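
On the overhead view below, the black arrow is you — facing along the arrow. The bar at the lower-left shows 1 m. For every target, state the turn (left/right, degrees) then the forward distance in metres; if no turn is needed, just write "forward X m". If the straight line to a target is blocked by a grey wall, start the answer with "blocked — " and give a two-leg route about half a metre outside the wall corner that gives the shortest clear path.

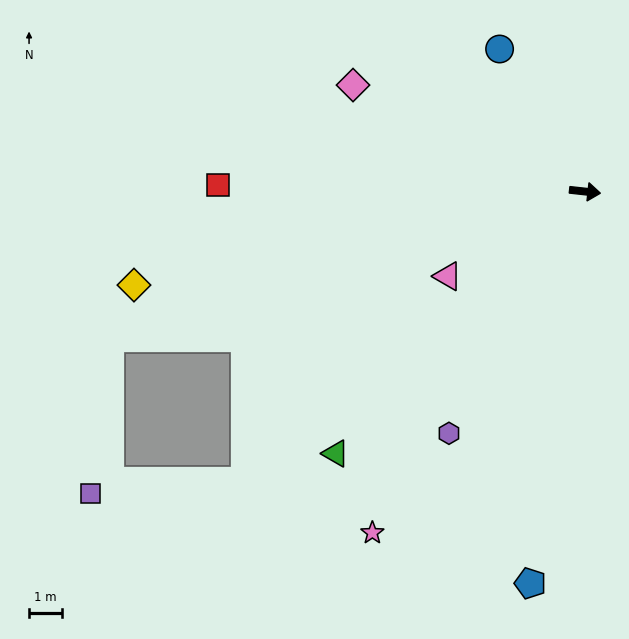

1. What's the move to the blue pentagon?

turn right 92°, forward 12.0 m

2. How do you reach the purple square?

blocked — turn right 133°, forward 13.5 m, then turn right 36°, forward 4.7 m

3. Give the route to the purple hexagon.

turn right 113°, forward 8.4 m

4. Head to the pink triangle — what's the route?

turn right 142°, forward 4.9 m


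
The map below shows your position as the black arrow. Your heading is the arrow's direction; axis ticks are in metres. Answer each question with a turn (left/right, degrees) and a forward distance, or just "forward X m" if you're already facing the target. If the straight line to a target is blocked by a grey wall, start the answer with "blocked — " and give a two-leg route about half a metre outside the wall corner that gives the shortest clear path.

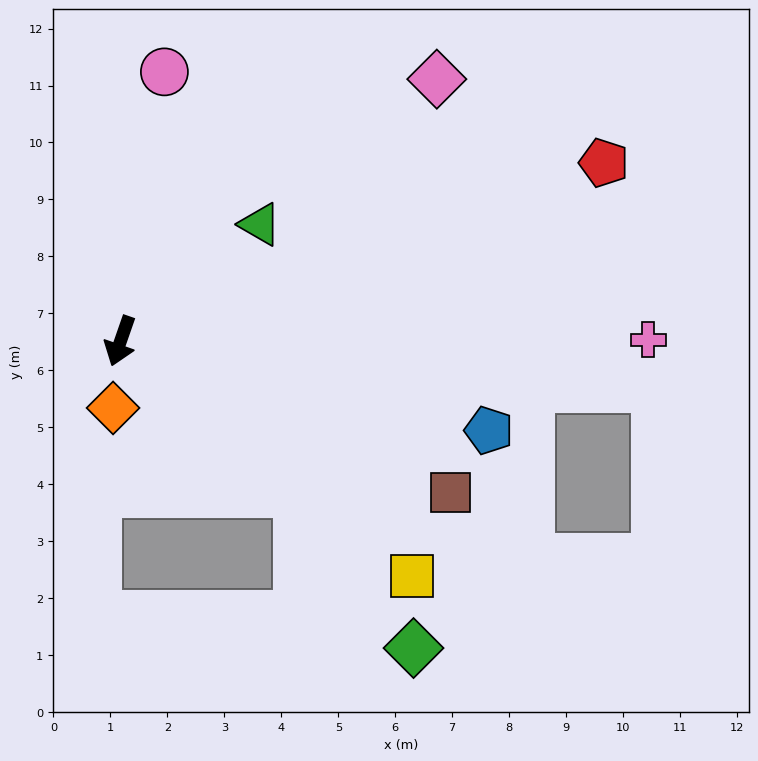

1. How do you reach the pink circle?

turn right 170°, forward 4.8 m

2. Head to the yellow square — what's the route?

turn left 70°, forward 6.6 m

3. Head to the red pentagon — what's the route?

turn left 129°, forward 9.0 m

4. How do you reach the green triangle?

turn left 149°, forward 3.2 m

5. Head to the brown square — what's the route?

turn left 85°, forward 6.4 m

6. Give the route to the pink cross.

turn left 109°, forward 9.3 m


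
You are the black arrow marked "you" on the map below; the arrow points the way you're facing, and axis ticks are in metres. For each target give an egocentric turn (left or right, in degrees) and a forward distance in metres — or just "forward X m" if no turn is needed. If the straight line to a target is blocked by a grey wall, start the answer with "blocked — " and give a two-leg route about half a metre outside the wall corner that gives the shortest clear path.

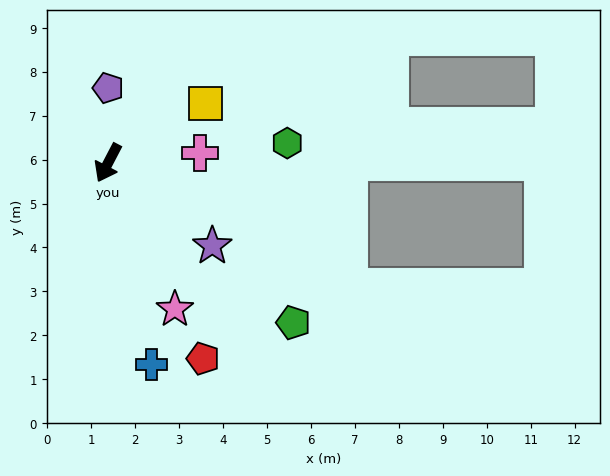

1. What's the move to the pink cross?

turn left 124°, forward 2.1 m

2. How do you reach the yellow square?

turn left 149°, forward 2.6 m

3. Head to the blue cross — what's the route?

turn left 40°, forward 4.7 m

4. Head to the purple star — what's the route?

turn left 79°, forward 3.0 m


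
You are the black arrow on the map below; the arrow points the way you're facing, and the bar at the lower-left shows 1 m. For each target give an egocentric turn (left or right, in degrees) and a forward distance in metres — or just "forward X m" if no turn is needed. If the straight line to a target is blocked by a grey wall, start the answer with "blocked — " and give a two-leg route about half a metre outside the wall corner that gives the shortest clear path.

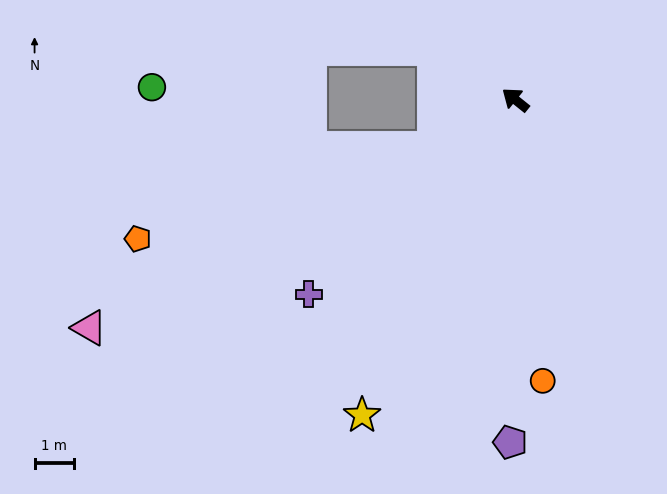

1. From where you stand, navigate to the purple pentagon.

turn left 128°, forward 8.7 m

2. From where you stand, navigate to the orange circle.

turn left 134°, forward 7.1 m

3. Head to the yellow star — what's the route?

turn left 103°, forward 8.9 m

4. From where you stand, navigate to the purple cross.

turn left 82°, forward 7.2 m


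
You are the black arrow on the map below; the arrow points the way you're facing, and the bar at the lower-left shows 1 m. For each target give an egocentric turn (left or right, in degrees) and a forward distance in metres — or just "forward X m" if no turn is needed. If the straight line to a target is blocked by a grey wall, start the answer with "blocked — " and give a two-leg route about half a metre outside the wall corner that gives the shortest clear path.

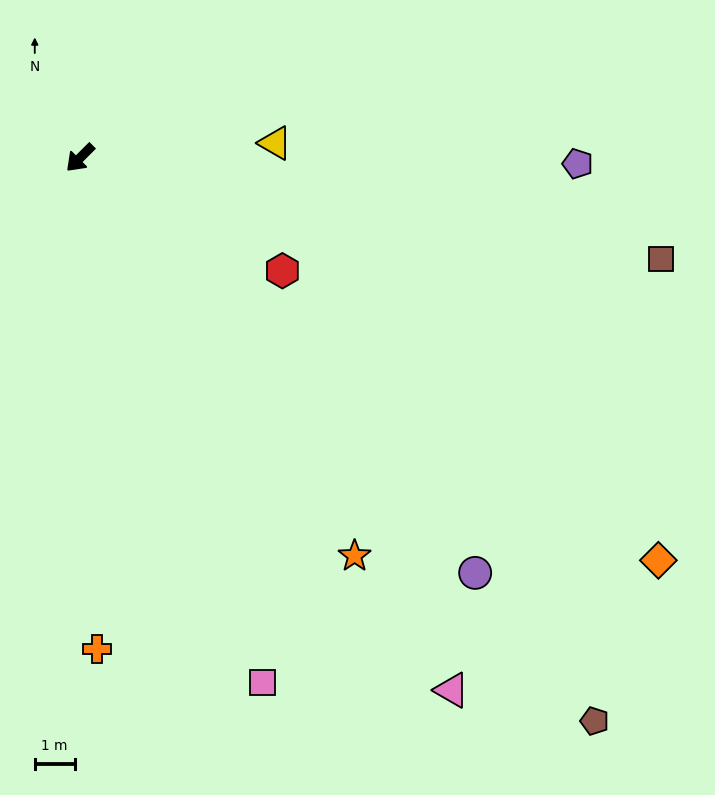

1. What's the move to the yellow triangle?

turn left 139°, forward 4.9 m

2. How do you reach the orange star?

turn left 80°, forward 12.2 m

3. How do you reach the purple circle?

turn left 89°, forward 14.4 m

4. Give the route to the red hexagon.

turn left 106°, forward 5.8 m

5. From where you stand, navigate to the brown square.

turn left 125°, forward 14.8 m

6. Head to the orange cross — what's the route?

turn left 47°, forward 12.4 m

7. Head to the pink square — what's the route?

turn left 64°, forward 14.0 m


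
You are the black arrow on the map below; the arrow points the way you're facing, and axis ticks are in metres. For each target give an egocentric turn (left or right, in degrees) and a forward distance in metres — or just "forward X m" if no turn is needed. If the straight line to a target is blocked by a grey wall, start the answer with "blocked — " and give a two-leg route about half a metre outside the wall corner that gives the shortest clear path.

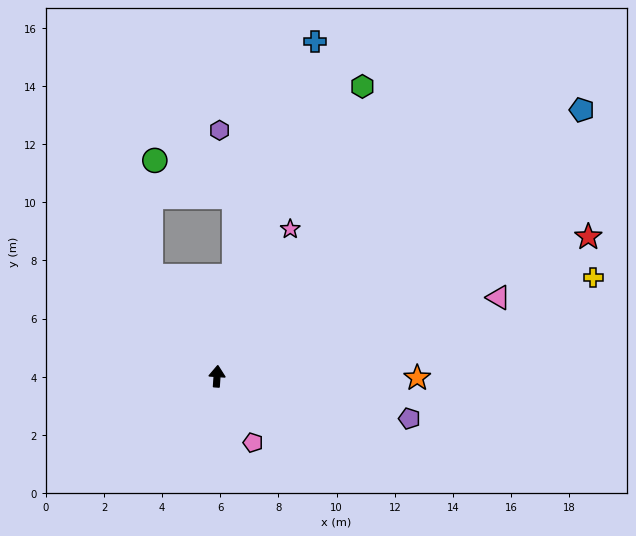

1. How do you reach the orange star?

turn right 86°, forward 6.9 m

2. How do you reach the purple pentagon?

turn right 98°, forward 6.8 m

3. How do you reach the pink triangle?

turn right 70°, forward 10.0 m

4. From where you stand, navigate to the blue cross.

turn right 12°, forward 12.0 m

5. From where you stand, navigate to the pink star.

turn right 22°, forward 5.7 m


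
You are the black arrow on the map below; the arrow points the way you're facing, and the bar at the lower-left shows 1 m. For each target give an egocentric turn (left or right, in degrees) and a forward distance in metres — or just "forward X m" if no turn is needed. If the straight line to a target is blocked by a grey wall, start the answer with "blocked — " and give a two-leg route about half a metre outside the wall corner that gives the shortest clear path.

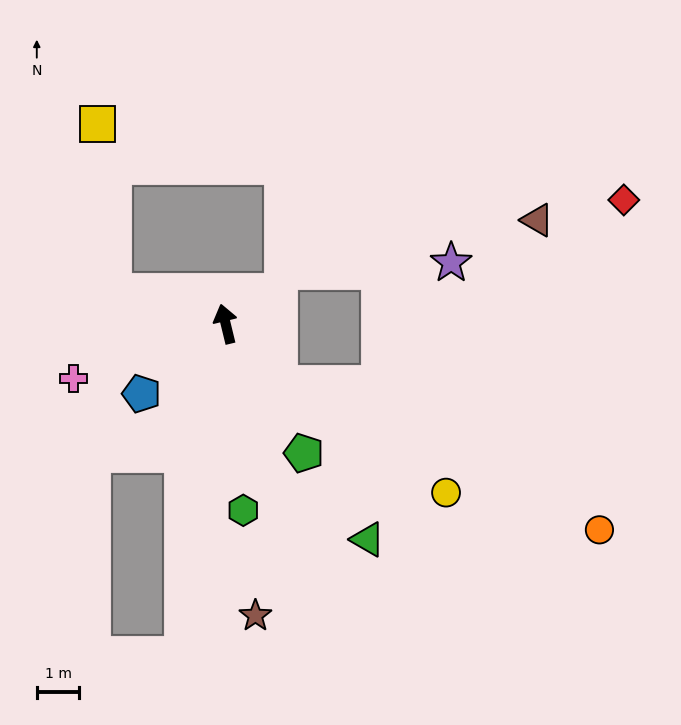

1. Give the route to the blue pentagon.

turn left 116°, forward 2.6 m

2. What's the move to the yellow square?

blocked — turn left 60°, forward 2.7 m, then turn right 68°, forward 3.9 m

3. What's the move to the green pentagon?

turn right 163°, forward 3.5 m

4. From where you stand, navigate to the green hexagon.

turn left 172°, forward 4.4 m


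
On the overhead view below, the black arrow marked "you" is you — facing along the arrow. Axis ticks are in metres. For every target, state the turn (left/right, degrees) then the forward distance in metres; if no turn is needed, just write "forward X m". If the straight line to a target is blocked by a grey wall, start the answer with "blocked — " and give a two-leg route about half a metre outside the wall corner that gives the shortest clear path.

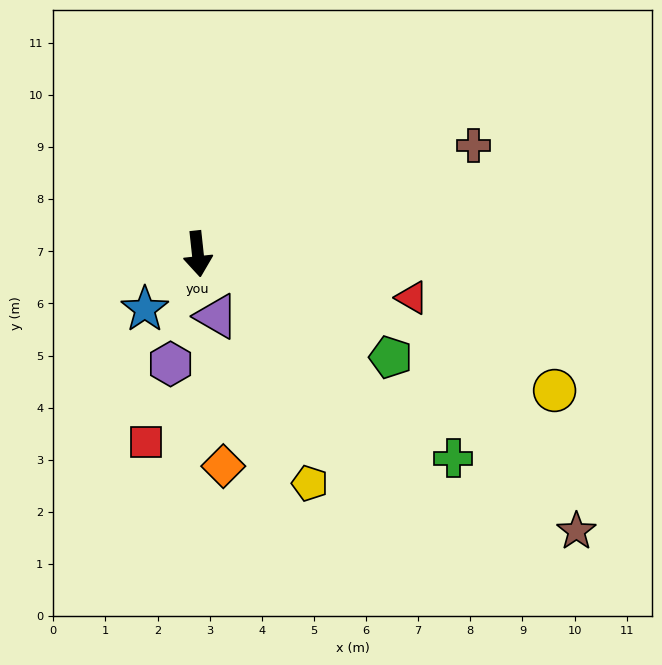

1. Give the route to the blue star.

turn right 50°, forward 1.5 m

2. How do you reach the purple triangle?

turn left 10°, forward 1.3 m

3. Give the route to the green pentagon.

turn left 56°, forward 4.2 m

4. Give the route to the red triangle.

turn left 72°, forward 4.2 m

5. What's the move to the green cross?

turn left 45°, forward 6.3 m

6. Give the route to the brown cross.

turn left 105°, forward 5.7 m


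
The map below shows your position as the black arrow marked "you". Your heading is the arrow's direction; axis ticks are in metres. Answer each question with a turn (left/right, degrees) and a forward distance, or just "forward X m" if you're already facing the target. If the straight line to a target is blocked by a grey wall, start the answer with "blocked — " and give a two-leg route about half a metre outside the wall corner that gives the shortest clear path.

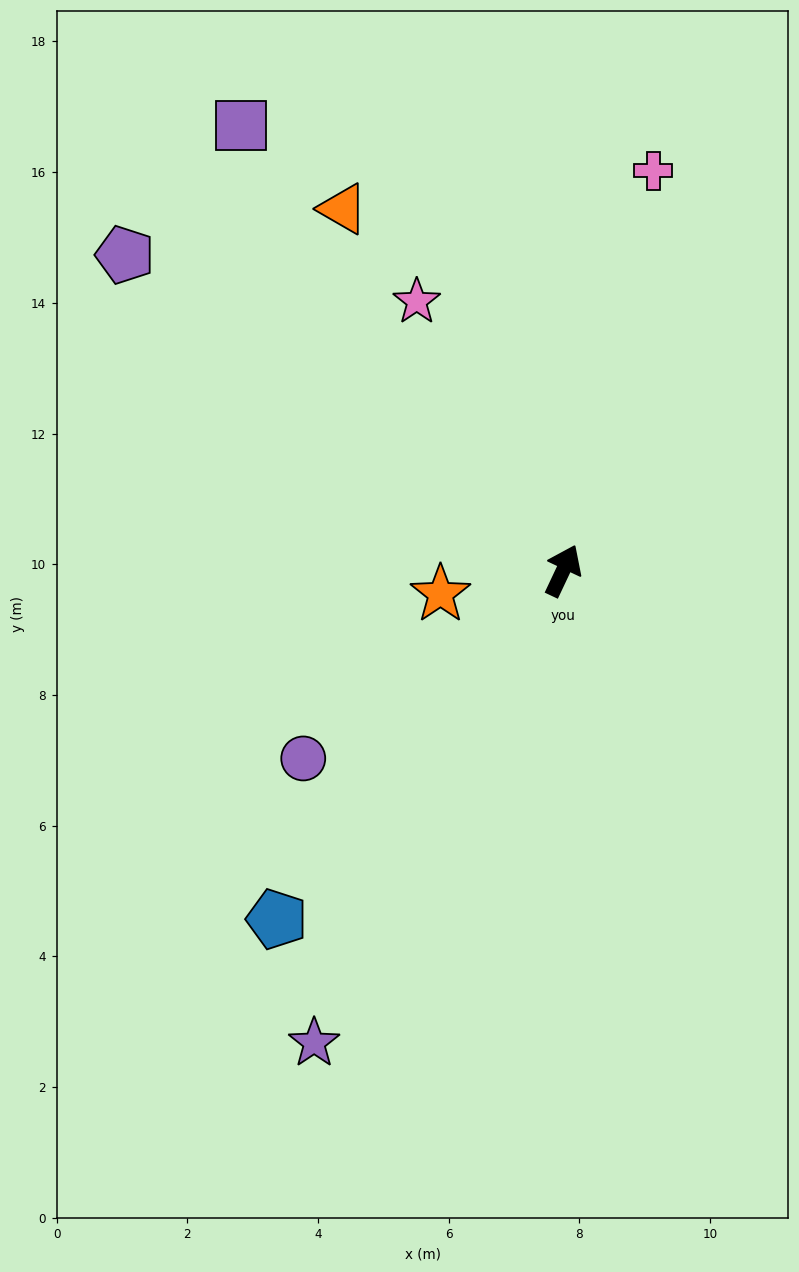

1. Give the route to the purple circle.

turn left 151°, forward 4.9 m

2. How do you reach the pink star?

turn left 54°, forward 4.7 m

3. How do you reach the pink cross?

turn left 13°, forward 6.3 m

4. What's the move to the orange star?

turn left 126°, forward 1.9 m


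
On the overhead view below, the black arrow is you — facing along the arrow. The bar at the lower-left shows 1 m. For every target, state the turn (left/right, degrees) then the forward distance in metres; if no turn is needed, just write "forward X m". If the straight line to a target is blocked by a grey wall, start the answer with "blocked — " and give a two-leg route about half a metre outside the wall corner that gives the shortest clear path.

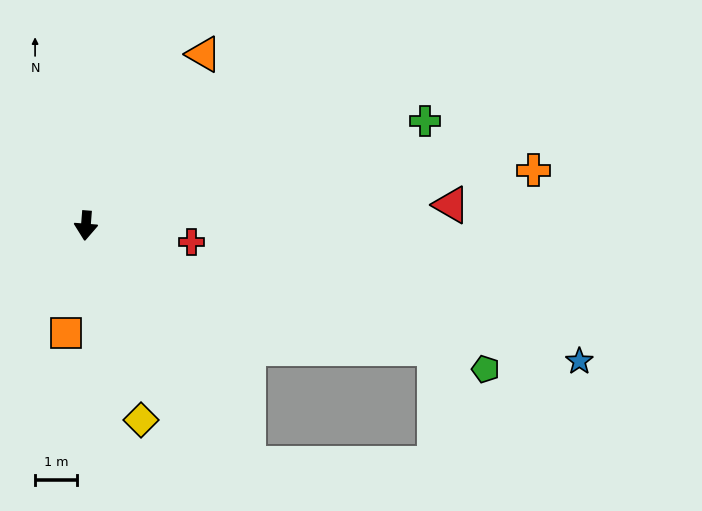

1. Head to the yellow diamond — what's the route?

turn left 20°, forward 4.9 m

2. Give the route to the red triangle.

turn left 98°, forward 8.8 m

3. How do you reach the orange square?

turn right 6°, forward 2.6 m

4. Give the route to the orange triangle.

turn left 150°, forward 5.0 m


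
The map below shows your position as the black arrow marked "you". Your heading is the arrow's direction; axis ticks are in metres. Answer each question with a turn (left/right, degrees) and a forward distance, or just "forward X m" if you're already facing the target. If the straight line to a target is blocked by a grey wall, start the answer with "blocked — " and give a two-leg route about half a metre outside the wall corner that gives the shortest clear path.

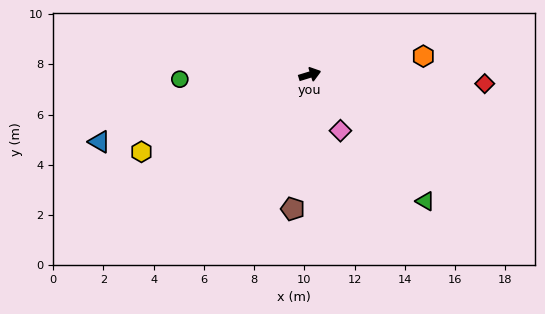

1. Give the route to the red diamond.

turn right 20°, forward 7.0 m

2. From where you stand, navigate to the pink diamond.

turn right 78°, forward 2.5 m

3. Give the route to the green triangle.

turn right 65°, forward 6.8 m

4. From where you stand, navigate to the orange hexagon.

turn right 8°, forward 4.6 m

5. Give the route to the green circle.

turn left 165°, forward 5.2 m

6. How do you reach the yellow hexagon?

turn right 172°, forward 7.4 m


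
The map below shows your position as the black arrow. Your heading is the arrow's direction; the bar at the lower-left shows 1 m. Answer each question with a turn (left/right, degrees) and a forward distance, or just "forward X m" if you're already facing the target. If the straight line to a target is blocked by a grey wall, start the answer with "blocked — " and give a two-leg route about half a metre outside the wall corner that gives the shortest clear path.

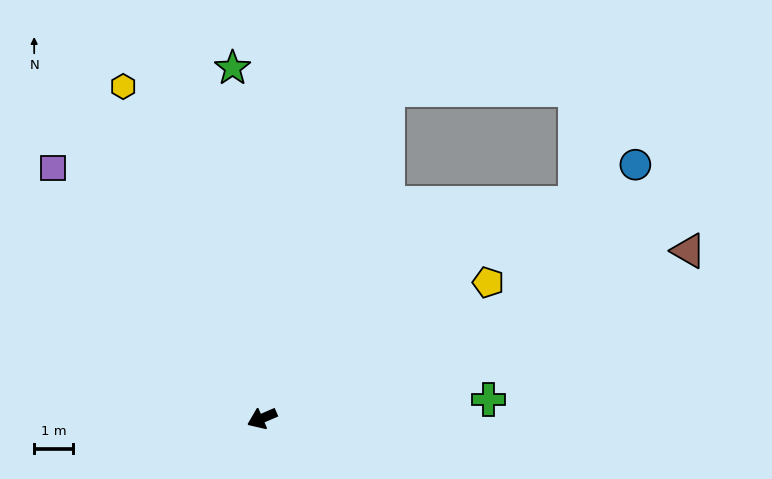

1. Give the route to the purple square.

turn right 73°, forward 8.3 m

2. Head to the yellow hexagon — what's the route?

turn right 91°, forward 9.2 m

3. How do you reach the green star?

turn right 109°, forward 9.0 m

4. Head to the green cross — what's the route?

turn left 161°, forward 5.8 m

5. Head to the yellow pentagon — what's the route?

turn right 172°, forward 6.7 m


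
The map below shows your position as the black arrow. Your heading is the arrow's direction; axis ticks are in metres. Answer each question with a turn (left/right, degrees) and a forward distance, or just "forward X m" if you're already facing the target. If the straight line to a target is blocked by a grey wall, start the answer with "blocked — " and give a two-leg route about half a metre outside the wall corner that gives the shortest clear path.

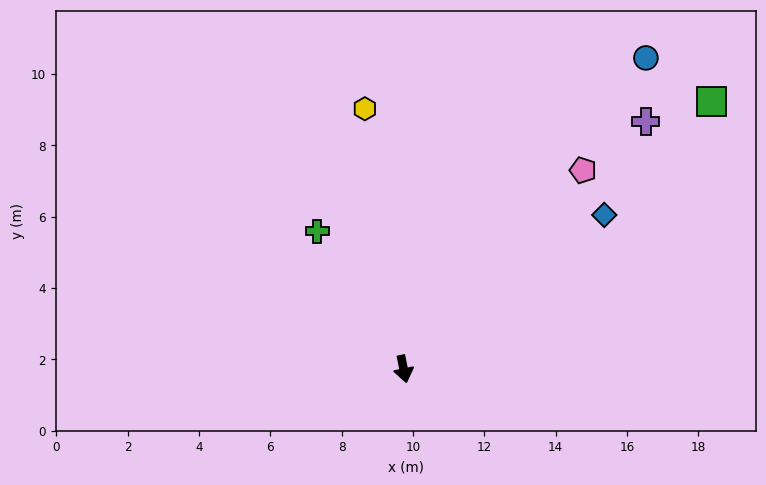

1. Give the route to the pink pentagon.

turn left 126°, forward 7.5 m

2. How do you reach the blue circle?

turn left 131°, forward 11.1 m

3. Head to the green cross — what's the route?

turn right 159°, forward 4.6 m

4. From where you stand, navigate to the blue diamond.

turn left 116°, forward 7.1 m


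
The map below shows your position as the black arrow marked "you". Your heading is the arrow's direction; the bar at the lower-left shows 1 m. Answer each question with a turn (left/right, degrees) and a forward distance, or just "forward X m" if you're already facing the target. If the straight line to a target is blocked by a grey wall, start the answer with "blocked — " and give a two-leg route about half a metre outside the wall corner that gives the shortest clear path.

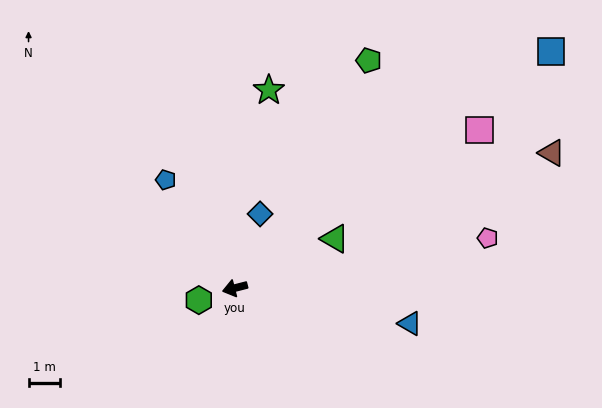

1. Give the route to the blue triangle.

turn left 154°, forward 5.6 m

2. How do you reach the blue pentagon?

turn right 72°, forward 4.0 m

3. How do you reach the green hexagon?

turn left 4°, forward 1.2 m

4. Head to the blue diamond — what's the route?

turn right 123°, forward 2.5 m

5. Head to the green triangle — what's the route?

turn right 168°, forward 3.5 m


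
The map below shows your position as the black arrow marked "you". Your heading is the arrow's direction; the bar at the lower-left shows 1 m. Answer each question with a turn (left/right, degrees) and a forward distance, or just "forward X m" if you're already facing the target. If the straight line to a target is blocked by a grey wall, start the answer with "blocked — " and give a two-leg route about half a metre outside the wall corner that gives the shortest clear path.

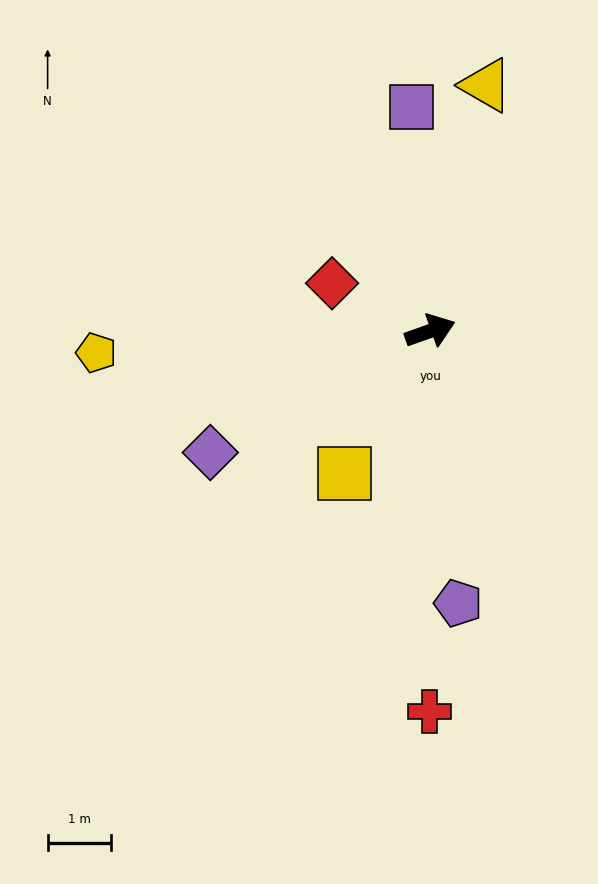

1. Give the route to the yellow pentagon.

turn left 164°, forward 5.3 m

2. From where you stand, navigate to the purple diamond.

turn right 171°, forward 4.0 m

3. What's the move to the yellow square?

turn right 141°, forward 2.6 m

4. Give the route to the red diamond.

turn left 135°, forward 1.7 m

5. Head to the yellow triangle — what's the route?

turn left 58°, forward 4.0 m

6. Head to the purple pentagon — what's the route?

turn right 104°, forward 4.3 m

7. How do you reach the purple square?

turn left 75°, forward 3.5 m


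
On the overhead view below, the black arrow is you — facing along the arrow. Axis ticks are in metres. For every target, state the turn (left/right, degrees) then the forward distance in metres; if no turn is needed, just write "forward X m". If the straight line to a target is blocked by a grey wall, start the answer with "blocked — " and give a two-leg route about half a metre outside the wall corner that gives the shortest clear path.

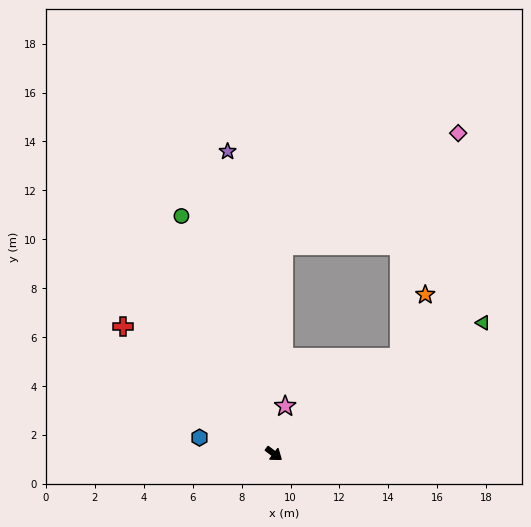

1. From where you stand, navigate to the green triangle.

turn left 69°, forward 10.1 m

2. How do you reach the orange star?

blocked — turn left 75°, forward 6.5 m, then turn left 31°, forward 2.8 m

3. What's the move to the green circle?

turn left 149°, forward 10.4 m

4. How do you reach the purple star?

turn left 136°, forward 12.5 m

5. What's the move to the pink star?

turn left 114°, forward 2.0 m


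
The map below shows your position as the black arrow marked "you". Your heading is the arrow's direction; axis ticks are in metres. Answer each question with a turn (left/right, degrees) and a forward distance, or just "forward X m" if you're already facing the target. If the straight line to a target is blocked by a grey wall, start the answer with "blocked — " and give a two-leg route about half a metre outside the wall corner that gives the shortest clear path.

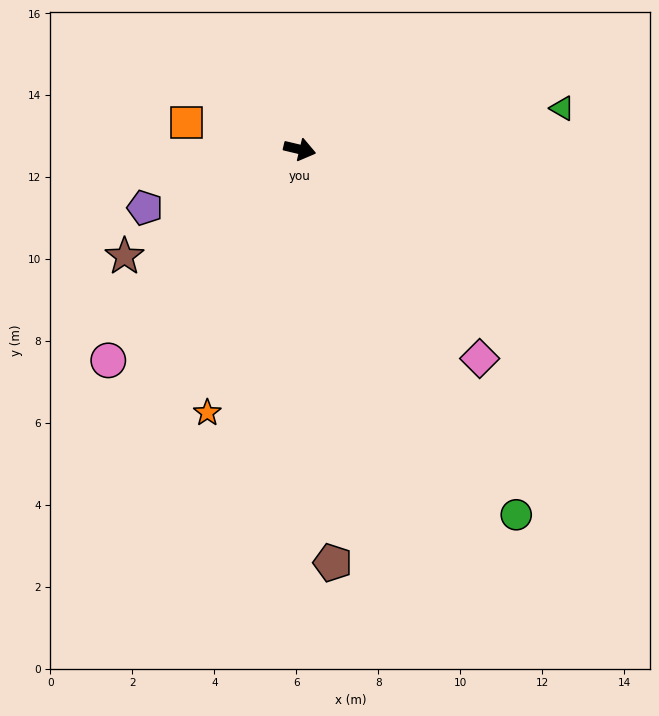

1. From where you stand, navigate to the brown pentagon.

turn right 72°, forward 10.1 m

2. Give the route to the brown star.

turn right 135°, forward 5.0 m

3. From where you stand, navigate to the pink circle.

turn right 119°, forward 7.0 m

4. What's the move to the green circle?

turn right 46°, forward 10.4 m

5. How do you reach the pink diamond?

turn right 36°, forward 6.7 m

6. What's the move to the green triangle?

turn left 22°, forward 6.5 m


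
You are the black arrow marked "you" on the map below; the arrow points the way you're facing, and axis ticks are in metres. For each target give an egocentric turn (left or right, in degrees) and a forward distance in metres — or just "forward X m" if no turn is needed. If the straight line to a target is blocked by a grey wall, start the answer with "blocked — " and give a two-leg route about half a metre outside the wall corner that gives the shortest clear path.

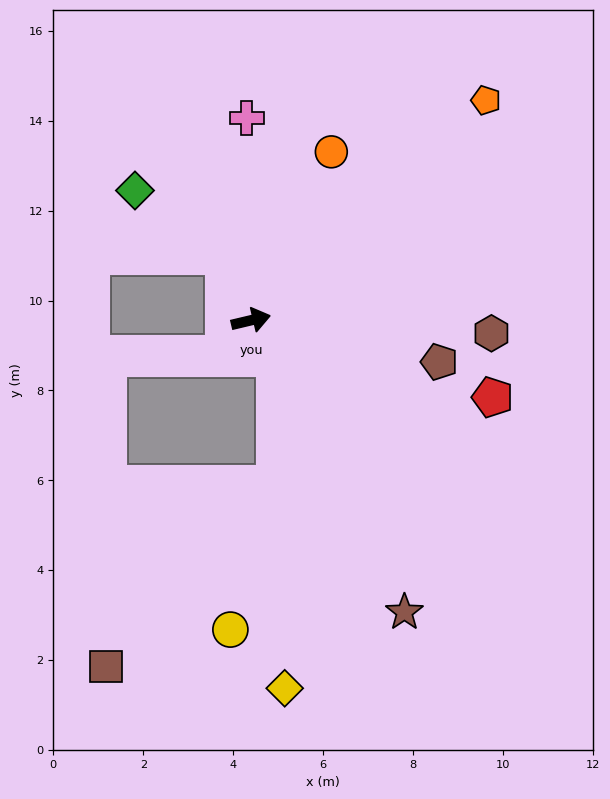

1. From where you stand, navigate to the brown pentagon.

turn right 26°, forward 4.3 m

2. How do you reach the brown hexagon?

turn right 16°, forward 5.4 m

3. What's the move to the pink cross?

turn left 78°, forward 4.5 m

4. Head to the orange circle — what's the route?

turn left 51°, forward 4.2 m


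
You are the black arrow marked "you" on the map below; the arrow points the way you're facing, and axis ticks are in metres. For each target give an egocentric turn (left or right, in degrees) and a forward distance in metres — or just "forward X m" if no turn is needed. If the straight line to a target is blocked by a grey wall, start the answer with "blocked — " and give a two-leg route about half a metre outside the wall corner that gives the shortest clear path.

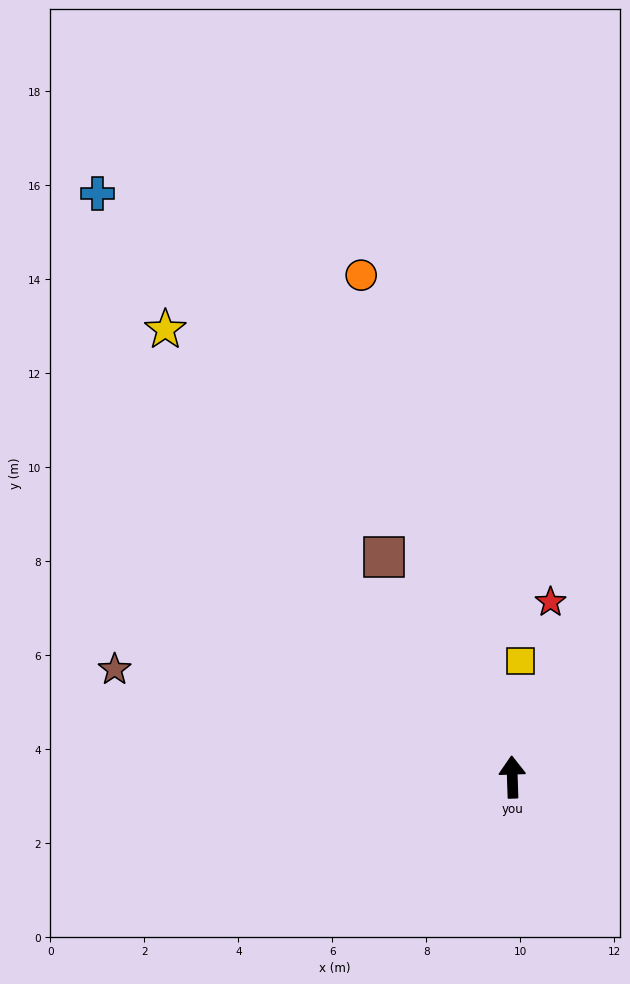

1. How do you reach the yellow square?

turn right 6°, forward 2.5 m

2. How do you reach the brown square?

turn left 28°, forward 5.4 m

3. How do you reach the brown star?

turn left 73°, forward 8.8 m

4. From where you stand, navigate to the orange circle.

turn left 15°, forward 11.1 m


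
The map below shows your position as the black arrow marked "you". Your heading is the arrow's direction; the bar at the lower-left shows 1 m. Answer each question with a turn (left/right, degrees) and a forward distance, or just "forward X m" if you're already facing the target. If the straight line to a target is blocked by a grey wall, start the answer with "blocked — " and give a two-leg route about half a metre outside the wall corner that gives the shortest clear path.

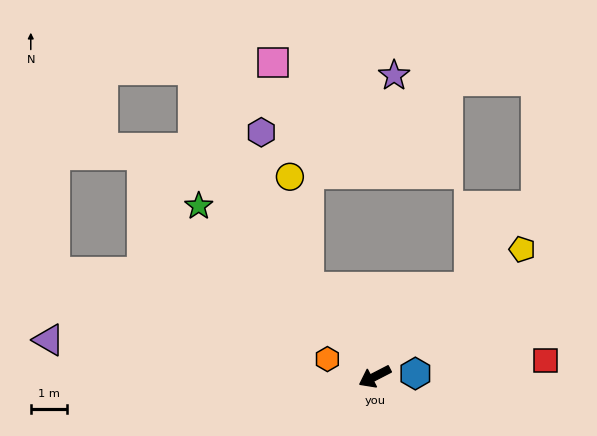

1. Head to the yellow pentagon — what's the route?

turn right 166°, forward 5.4 m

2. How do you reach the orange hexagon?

turn right 48°, forward 1.4 m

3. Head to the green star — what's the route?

turn right 71°, forward 6.8 m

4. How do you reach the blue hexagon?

turn left 157°, forward 1.1 m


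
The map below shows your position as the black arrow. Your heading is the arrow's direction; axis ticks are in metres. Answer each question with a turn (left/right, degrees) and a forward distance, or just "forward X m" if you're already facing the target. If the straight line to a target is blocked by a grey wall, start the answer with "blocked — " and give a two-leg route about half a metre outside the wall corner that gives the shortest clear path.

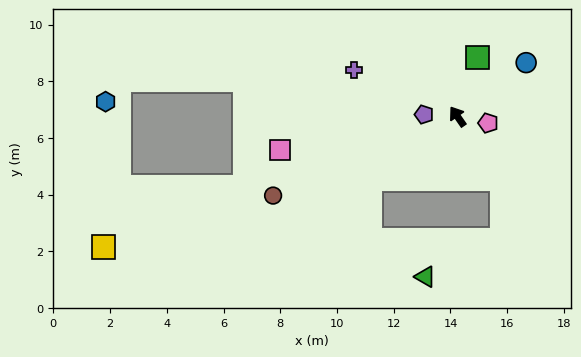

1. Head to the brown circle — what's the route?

turn left 78°, forward 7.1 m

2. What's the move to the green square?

turn right 54°, forward 2.2 m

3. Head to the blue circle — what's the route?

turn right 87°, forward 3.1 m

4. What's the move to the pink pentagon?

turn right 137°, forward 1.1 m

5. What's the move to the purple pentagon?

turn left 52°, forward 1.2 m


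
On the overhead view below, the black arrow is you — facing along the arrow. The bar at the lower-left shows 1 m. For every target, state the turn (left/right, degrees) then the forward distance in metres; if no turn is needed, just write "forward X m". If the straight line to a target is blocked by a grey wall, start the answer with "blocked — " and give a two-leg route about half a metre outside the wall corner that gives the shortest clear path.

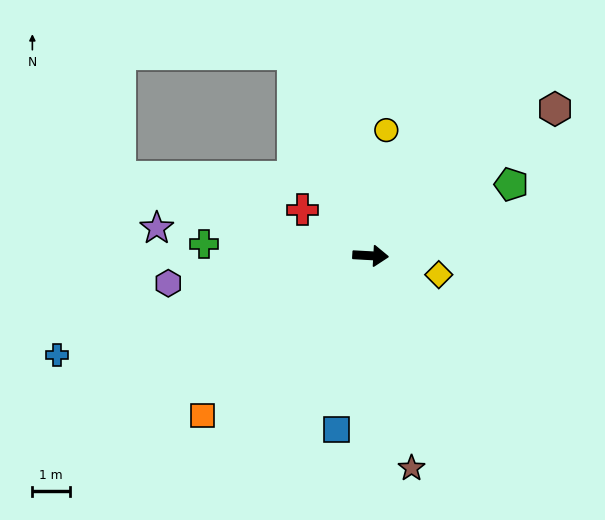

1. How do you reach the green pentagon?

turn left 30°, forward 4.2 m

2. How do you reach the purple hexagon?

turn right 169°, forward 5.4 m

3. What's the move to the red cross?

turn left 149°, forward 2.2 m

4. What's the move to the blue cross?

turn right 159°, forward 8.8 m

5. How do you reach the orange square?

turn right 133°, forward 6.2 m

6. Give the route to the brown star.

turn right 76°, forward 5.8 m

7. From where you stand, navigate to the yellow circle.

turn left 86°, forward 3.4 m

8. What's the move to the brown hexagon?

turn left 42°, forward 6.3 m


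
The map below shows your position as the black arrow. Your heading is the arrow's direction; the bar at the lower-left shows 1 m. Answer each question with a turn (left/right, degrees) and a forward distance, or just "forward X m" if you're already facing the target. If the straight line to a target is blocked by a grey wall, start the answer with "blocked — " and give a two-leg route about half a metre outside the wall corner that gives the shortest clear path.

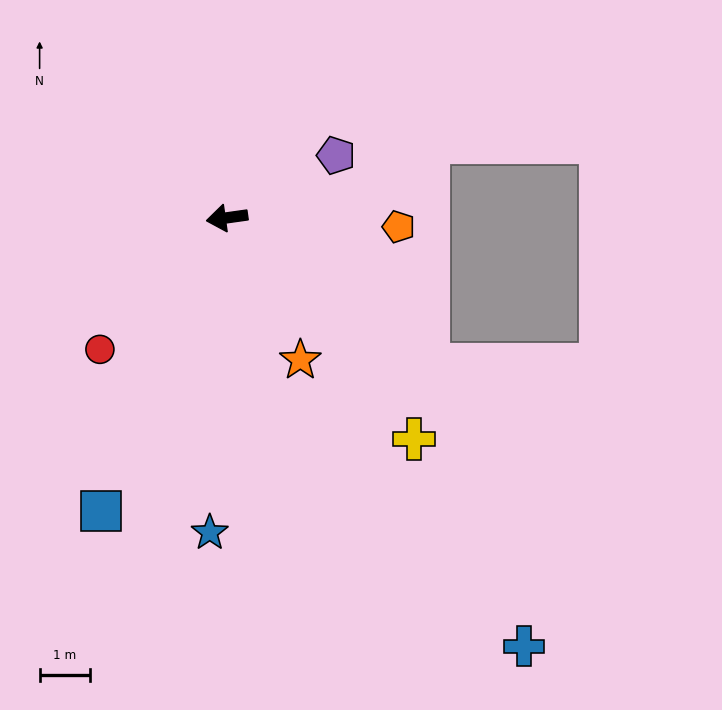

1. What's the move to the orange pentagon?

turn left 169°, forward 3.4 m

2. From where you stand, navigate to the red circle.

turn left 38°, forward 3.7 m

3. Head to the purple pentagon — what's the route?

turn right 158°, forward 2.5 m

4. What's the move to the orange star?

turn left 109°, forward 3.2 m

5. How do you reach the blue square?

turn left 59°, forward 6.4 m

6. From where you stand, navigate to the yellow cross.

turn left 122°, forward 5.8 m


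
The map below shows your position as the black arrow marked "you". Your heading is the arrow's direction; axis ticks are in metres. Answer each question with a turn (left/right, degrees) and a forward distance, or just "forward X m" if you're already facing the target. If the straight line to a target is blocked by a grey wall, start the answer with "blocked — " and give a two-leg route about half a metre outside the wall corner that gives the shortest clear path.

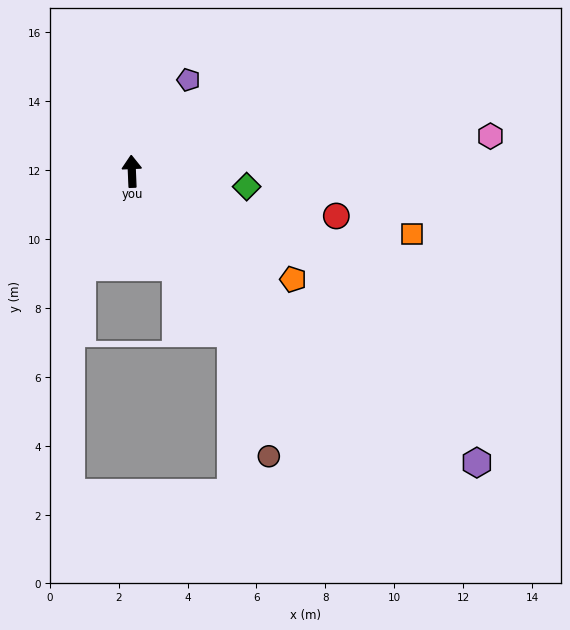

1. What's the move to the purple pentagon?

turn right 34°, forward 3.1 m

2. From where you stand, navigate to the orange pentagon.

turn right 126°, forward 5.6 m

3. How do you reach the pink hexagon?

turn right 87°, forward 10.5 m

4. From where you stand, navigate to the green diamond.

turn right 100°, forward 3.4 m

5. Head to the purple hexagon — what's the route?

turn right 133°, forward 13.1 m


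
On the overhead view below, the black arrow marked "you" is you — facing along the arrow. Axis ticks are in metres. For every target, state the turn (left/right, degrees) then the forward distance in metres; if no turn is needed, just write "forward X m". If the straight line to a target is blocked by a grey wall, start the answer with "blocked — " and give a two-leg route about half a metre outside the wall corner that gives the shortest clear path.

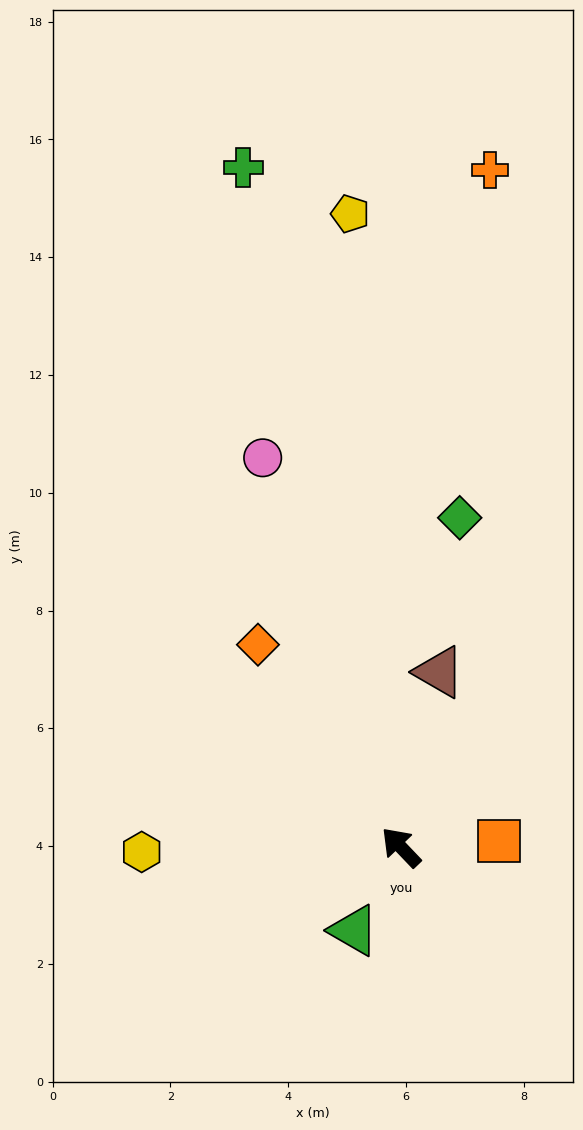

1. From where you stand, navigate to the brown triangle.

turn right 56°, forward 3.0 m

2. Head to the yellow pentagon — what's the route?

turn right 39°, forward 10.8 m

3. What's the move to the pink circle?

turn right 24°, forward 7.0 m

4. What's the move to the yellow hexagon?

turn left 47°, forward 4.4 m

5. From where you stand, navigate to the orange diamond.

turn right 8°, forward 4.2 m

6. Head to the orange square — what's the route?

turn right 130°, forward 1.7 m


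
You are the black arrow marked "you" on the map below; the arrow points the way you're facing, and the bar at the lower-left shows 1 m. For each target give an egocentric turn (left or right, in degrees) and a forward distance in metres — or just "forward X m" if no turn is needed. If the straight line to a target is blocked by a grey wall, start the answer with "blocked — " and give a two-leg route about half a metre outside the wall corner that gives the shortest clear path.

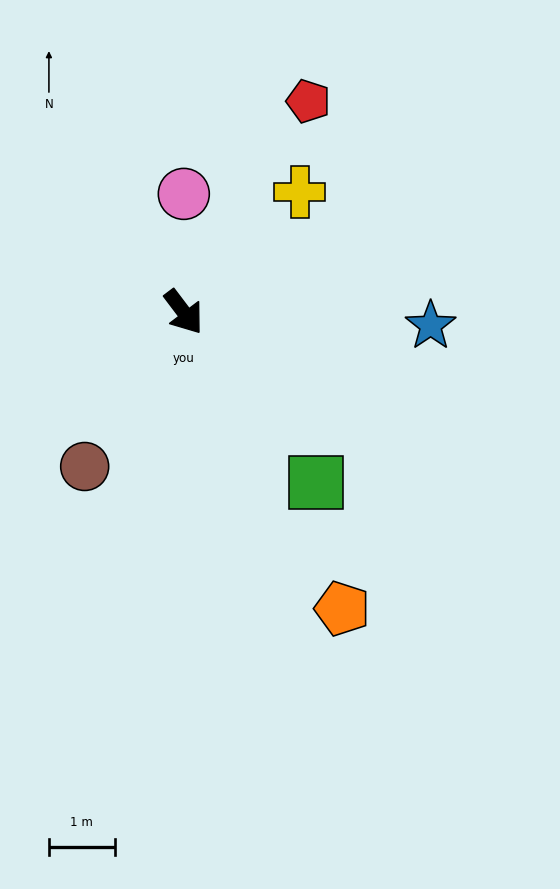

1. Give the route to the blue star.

turn left 50°, forward 3.8 m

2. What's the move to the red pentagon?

turn left 112°, forward 3.7 m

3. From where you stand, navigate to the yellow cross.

turn left 99°, forward 2.5 m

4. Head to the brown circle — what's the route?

turn right 70°, forward 2.8 m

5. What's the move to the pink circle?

turn left 143°, forward 1.8 m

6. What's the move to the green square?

forward 3.3 m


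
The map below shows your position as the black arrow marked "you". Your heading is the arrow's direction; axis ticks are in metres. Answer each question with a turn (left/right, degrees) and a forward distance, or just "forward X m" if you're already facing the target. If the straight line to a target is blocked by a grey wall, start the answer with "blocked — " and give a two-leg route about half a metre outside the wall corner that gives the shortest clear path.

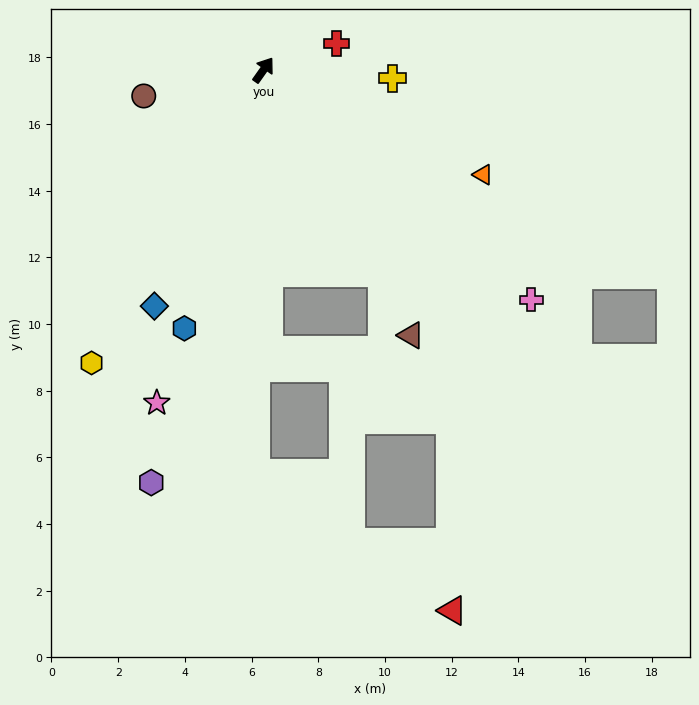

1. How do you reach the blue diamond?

turn right 169°, forward 7.8 m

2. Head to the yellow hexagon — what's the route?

turn right 175°, forward 10.2 m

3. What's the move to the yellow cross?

turn right 58°, forward 3.9 m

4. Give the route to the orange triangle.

turn right 80°, forward 7.3 m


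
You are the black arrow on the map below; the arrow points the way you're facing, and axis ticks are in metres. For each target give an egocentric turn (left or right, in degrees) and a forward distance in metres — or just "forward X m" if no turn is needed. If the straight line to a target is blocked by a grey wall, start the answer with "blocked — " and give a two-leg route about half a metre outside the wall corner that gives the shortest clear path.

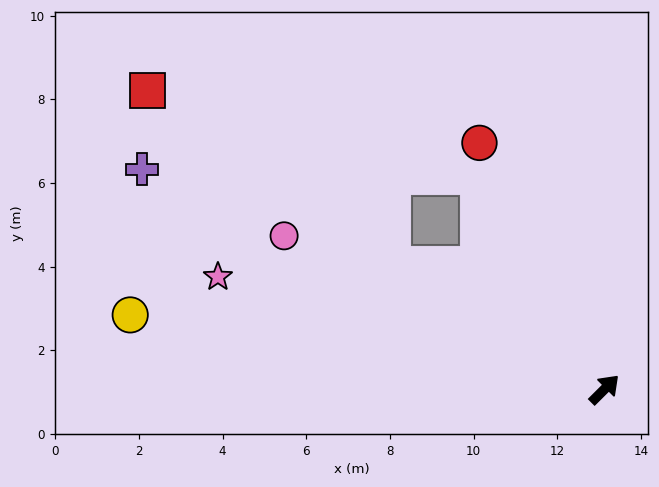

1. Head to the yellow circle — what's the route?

turn left 126°, forward 11.5 m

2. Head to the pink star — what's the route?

turn left 119°, forward 9.6 m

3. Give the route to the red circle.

turn left 72°, forward 6.6 m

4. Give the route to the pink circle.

turn left 110°, forward 8.5 m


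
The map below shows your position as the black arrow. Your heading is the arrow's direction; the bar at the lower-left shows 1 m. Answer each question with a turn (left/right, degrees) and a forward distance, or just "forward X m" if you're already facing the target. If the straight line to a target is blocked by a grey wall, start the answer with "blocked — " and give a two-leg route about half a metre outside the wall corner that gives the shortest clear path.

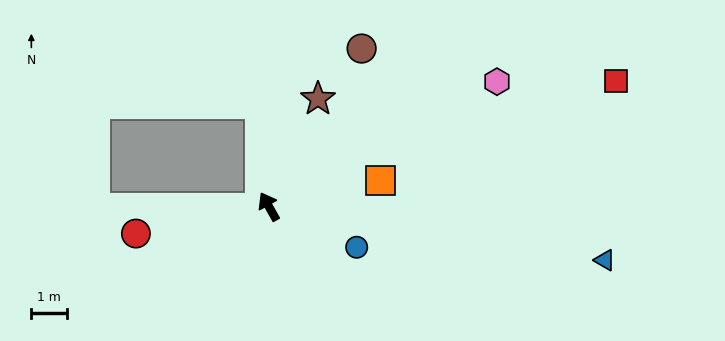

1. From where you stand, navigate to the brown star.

turn right 54°, forward 3.3 m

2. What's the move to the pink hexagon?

turn right 91°, forward 7.3 m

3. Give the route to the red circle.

turn left 72°, forward 3.8 m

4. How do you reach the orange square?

turn right 106°, forward 3.2 m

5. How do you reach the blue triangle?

turn right 128°, forward 9.5 m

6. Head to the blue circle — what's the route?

turn right 144°, forward 2.7 m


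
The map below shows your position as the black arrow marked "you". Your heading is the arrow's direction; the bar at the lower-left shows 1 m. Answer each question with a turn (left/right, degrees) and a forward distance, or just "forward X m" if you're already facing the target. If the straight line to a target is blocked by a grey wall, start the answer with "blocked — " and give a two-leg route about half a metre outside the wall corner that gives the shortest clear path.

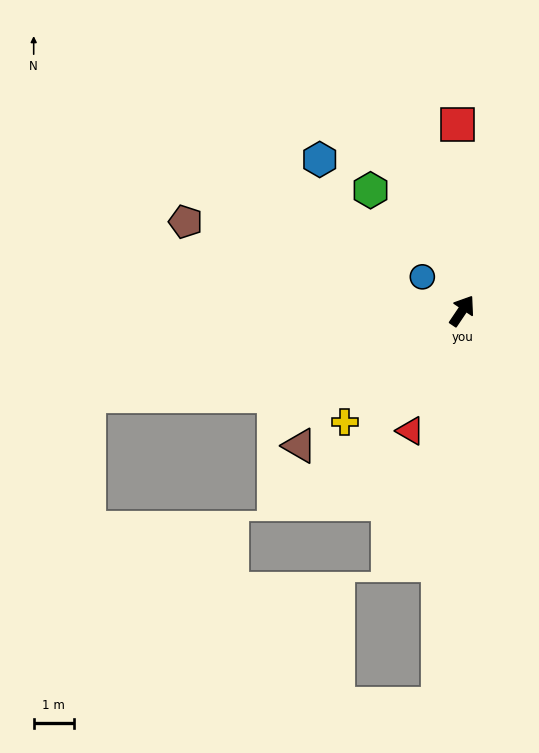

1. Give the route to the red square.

turn left 35°, forward 4.6 m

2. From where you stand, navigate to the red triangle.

turn right 169°, forward 3.2 m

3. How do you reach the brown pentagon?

turn left 106°, forward 7.2 m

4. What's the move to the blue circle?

turn left 83°, forward 1.3 m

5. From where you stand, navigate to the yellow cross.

turn left 167°, forward 4.0 m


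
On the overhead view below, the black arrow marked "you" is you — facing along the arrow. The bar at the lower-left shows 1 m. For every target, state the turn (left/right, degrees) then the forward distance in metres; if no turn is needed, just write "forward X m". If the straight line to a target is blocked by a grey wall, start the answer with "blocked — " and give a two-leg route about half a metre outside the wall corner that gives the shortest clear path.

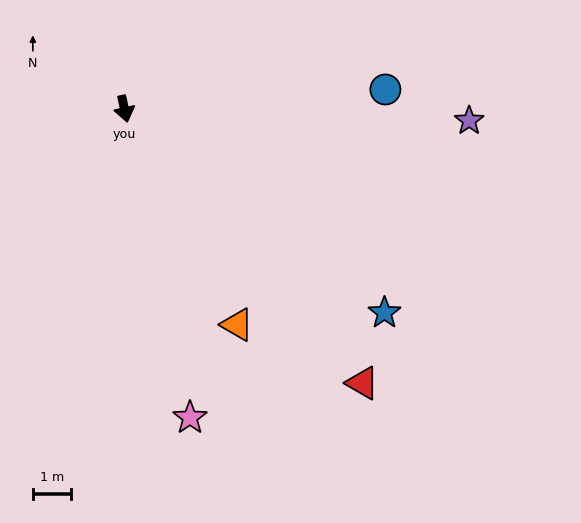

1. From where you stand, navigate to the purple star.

turn left 76°, forward 9.1 m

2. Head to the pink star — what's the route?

forward 8.3 m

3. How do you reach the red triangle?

turn left 29°, forward 9.6 m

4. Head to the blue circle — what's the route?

turn left 82°, forward 6.9 m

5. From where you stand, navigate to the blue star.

turn left 40°, forward 8.7 m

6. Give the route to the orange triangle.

turn left 15°, forward 6.4 m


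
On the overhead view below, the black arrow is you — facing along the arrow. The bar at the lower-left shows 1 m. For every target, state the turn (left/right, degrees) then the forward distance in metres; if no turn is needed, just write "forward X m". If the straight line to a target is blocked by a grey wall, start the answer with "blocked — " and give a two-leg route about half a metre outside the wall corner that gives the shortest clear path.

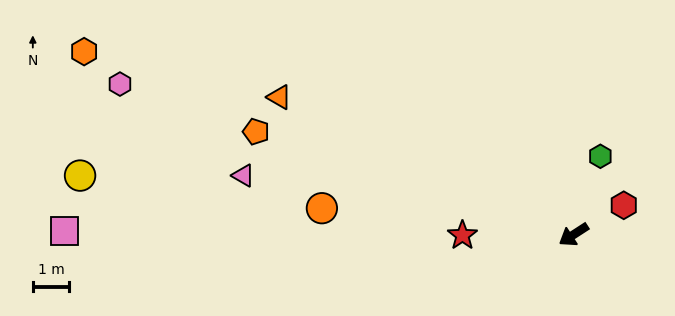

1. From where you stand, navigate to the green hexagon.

turn right 142°, forward 2.3 m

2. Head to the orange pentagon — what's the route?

turn right 51°, forward 9.2 m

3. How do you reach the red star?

turn right 33°, forward 3.1 m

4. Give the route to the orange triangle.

turn right 58°, forward 9.0 m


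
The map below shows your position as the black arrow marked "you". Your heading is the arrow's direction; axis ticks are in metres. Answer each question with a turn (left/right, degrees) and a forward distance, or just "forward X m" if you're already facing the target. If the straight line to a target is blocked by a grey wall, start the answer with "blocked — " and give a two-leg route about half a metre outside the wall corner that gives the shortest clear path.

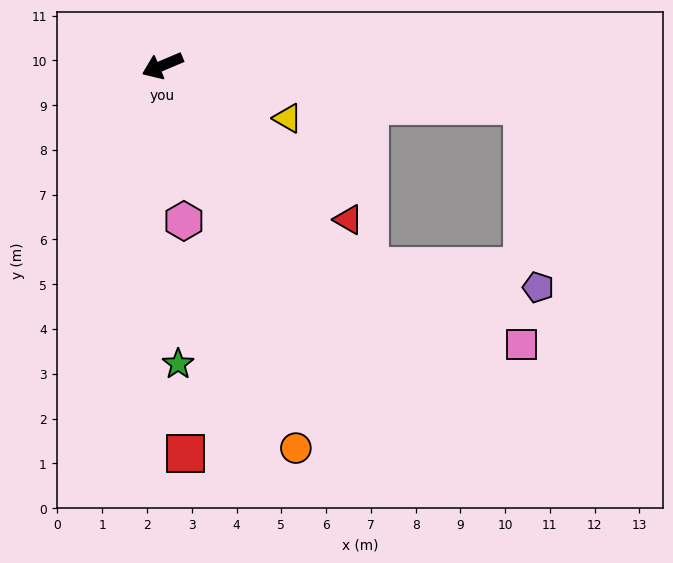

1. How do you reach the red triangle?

turn left 117°, forward 5.4 m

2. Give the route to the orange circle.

turn left 86°, forward 9.0 m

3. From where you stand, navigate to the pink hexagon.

turn left 75°, forward 3.5 m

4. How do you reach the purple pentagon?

blocked — turn left 151°, forward 8.1 m, then turn right 79°, forward 4.1 m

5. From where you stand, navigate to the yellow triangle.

turn left 134°, forward 3.0 m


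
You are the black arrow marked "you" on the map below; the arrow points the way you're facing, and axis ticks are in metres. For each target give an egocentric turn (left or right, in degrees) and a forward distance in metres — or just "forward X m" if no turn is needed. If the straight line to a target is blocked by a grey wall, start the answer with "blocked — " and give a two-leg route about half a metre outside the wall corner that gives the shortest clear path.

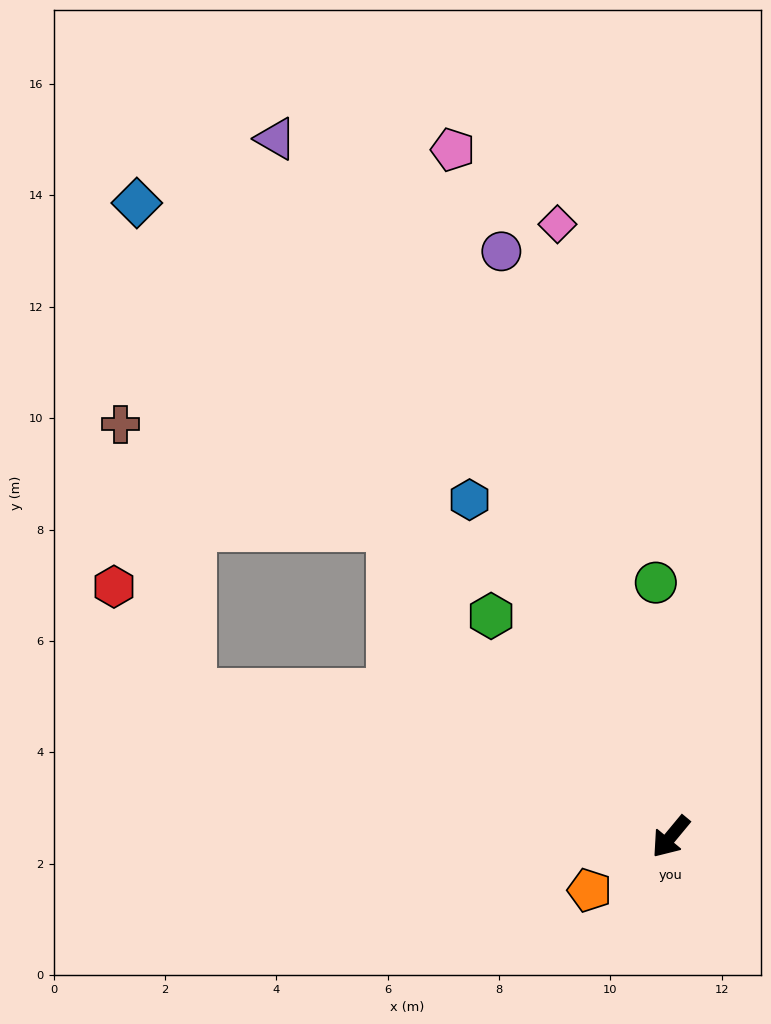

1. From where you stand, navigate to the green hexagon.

turn right 101°, forward 5.1 m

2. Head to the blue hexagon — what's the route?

turn right 110°, forward 7.1 m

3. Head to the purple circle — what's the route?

turn right 124°, forward 10.9 m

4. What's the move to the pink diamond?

turn right 130°, forward 11.2 m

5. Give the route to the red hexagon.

blocked — turn right 67°, forward 9.0 m, then turn right 36°, forward 2.4 m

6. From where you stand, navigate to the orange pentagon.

turn right 17°, forward 1.7 m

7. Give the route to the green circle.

turn right 137°, forward 4.6 m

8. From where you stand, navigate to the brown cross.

blocked — turn right 67°, forward 9.0 m, then turn right 58°, forward 5.0 m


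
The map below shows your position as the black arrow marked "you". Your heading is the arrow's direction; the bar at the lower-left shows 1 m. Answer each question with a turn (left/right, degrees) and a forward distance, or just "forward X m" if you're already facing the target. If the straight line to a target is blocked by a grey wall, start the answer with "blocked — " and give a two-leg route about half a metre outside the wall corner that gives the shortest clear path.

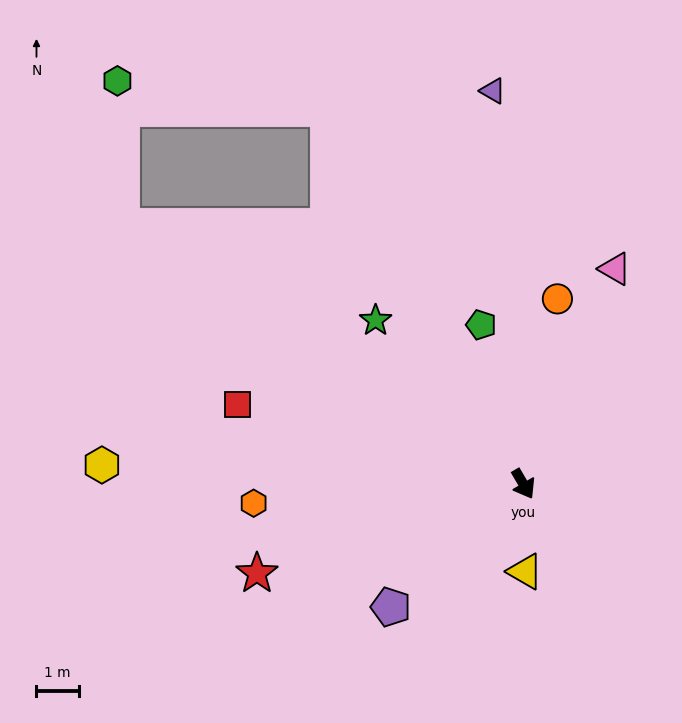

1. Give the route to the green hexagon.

blocked — turn right 153°, forward 11.2 m, then turn right 56°, forward 3.4 m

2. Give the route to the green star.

turn right 168°, forward 5.2 m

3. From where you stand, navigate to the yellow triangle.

turn right 29°, forward 2.1 m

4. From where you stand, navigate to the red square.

turn right 136°, forward 7.0 m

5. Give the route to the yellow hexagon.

turn right 123°, forward 9.9 m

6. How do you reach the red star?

turn right 102°, forward 6.6 m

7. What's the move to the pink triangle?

turn left 127°, forward 5.5 m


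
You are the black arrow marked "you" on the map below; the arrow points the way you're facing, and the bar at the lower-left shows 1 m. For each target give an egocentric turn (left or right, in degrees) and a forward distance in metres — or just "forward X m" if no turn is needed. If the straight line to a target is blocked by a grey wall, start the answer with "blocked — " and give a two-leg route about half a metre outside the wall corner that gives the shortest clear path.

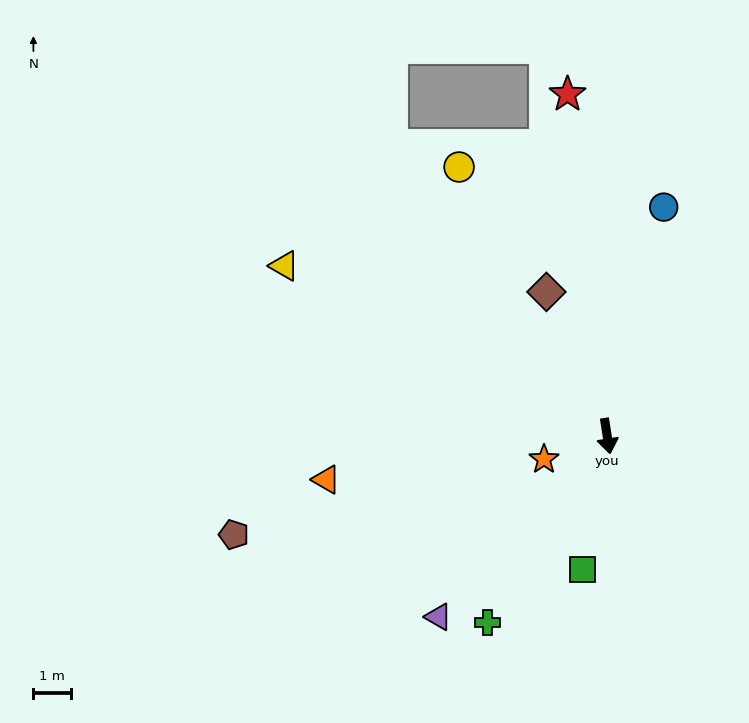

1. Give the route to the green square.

turn right 20°, forward 3.6 m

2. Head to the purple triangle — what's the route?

turn right 52°, forward 6.5 m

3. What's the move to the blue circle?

turn left 157°, forward 6.2 m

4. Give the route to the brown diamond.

turn right 166°, forward 4.1 m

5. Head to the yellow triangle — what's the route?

turn right 127°, forward 9.6 m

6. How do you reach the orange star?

turn right 79°, forward 1.8 m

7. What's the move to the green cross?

turn right 42°, forward 5.8 m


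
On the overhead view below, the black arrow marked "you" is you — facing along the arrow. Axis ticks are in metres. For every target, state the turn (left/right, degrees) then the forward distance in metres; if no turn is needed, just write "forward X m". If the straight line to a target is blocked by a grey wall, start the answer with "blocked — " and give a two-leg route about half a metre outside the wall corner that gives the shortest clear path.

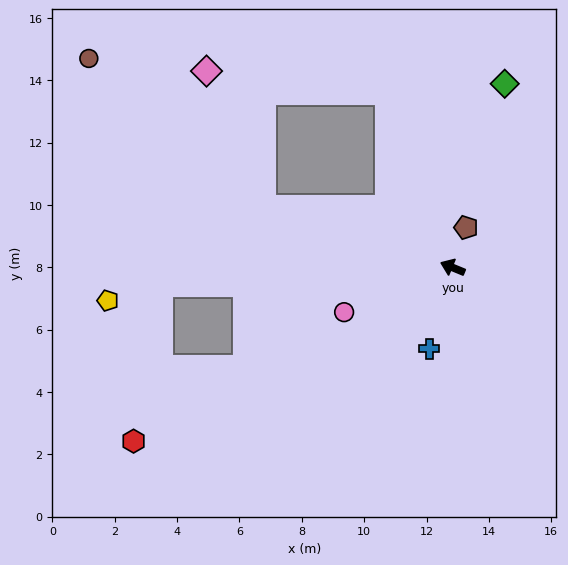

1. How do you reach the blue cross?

turn left 96°, forward 2.7 m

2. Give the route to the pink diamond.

blocked — turn left 5°, forward 6.4 m, then turn right 50°, forward 4.8 m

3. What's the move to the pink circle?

turn left 45°, forward 3.8 m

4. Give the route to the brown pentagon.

turn right 86°, forward 1.4 m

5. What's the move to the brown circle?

blocked — turn left 5°, forward 6.4 m, then turn right 23°, forward 7.4 m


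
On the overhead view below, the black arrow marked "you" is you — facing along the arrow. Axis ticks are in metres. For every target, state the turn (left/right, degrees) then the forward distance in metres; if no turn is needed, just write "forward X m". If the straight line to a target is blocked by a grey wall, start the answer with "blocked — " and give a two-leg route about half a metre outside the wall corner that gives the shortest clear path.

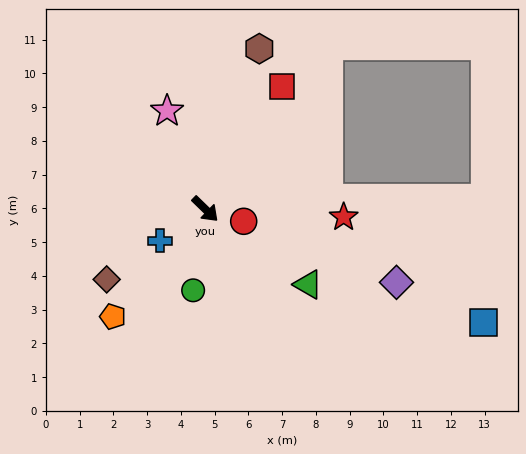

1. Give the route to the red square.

turn left 102°, forward 4.3 m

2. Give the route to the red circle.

turn left 26°, forward 1.2 m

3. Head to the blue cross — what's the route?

turn right 101°, forward 1.6 m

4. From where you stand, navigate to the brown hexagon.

turn left 115°, forward 5.0 m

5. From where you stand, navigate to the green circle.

turn right 54°, forward 2.4 m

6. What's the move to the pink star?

turn left 155°, forward 3.1 m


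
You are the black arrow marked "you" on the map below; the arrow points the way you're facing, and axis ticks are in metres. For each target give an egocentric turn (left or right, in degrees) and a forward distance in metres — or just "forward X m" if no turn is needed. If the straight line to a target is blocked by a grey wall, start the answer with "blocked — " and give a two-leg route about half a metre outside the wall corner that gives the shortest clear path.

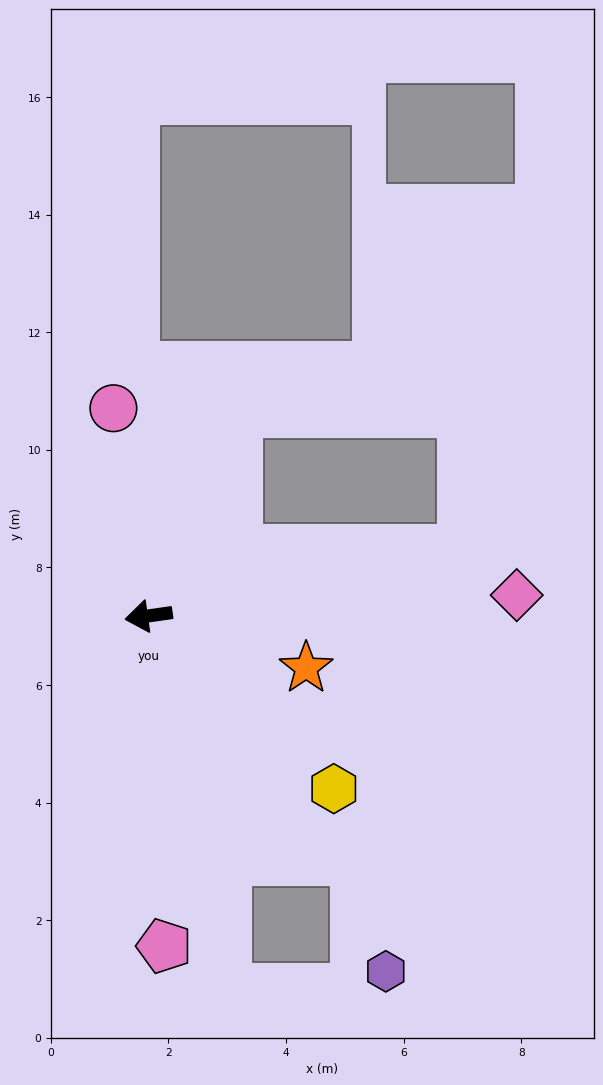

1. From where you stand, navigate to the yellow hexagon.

turn left 129°, forward 4.3 m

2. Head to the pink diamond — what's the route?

turn left 175°, forward 6.3 m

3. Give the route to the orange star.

turn left 154°, forward 2.8 m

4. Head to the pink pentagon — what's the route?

turn left 85°, forward 5.6 m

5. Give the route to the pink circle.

turn right 88°, forward 3.6 m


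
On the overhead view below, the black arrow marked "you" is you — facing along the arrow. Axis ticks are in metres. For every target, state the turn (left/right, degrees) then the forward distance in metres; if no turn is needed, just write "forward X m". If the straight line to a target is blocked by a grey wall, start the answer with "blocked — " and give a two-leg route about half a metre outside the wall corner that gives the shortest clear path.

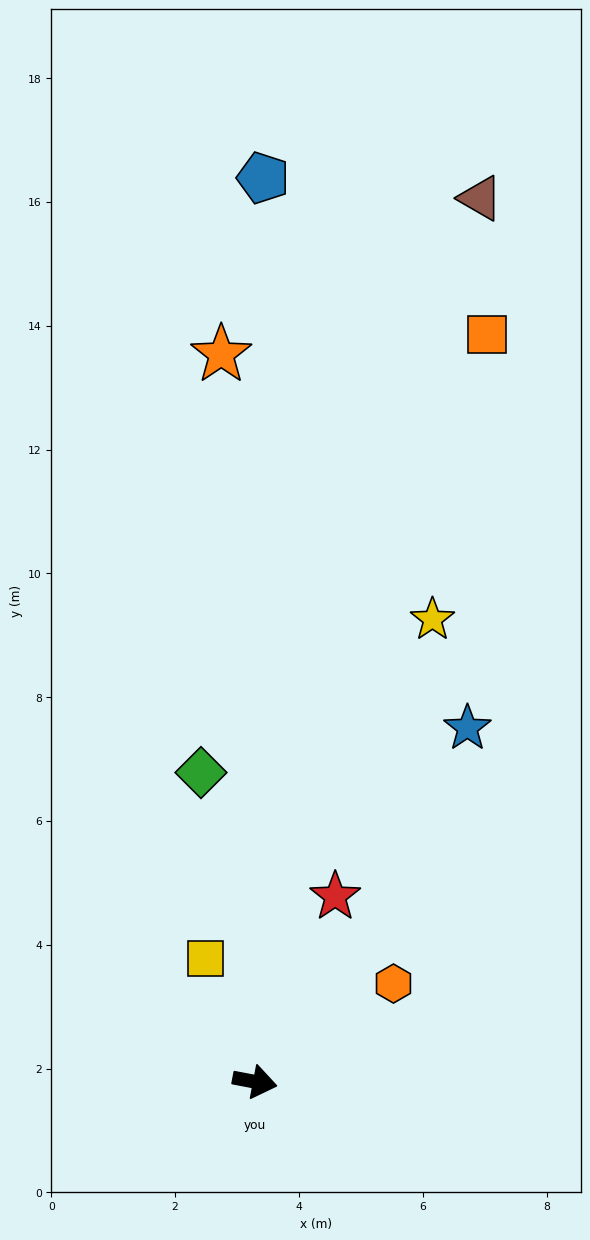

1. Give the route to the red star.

turn left 77°, forward 3.3 m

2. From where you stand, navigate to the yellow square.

turn left 123°, forward 2.1 m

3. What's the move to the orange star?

turn left 103°, forward 11.8 m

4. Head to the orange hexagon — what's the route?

turn left 46°, forward 2.7 m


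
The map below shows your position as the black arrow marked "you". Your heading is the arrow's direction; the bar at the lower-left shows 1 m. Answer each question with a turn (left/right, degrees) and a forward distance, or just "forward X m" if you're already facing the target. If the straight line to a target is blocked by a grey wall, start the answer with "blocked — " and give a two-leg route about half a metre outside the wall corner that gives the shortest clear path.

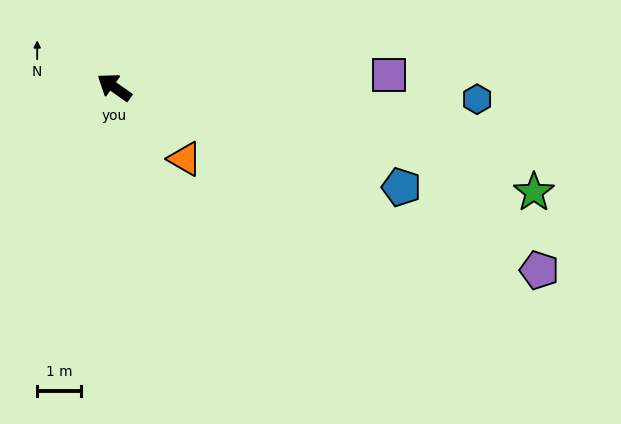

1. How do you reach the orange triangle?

turn left 170°, forward 2.3 m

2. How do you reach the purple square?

turn right 142°, forward 6.3 m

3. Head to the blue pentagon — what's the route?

turn right 164°, forward 7.0 m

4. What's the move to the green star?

turn right 159°, forward 9.9 m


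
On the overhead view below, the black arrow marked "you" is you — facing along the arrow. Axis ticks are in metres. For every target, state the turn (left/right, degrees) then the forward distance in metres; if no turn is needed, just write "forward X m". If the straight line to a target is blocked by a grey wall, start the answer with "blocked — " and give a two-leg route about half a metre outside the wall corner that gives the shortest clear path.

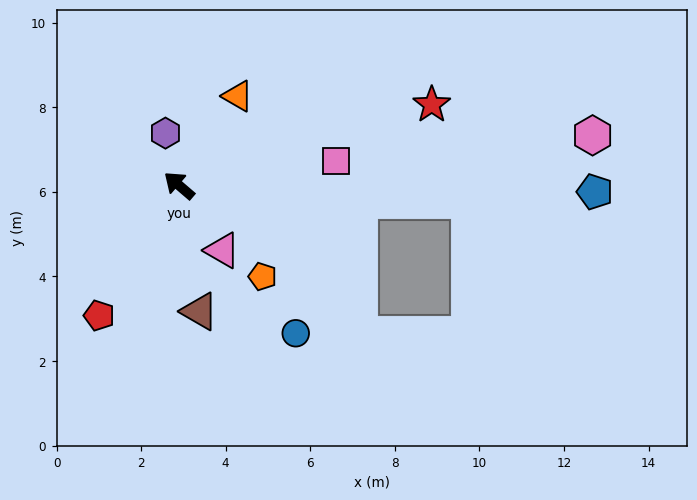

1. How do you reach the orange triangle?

turn right 83°, forward 2.5 m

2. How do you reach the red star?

turn right 122°, forward 6.3 m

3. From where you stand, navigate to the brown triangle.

turn left 140°, forward 3.0 m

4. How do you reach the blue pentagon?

turn right 140°, forward 9.8 m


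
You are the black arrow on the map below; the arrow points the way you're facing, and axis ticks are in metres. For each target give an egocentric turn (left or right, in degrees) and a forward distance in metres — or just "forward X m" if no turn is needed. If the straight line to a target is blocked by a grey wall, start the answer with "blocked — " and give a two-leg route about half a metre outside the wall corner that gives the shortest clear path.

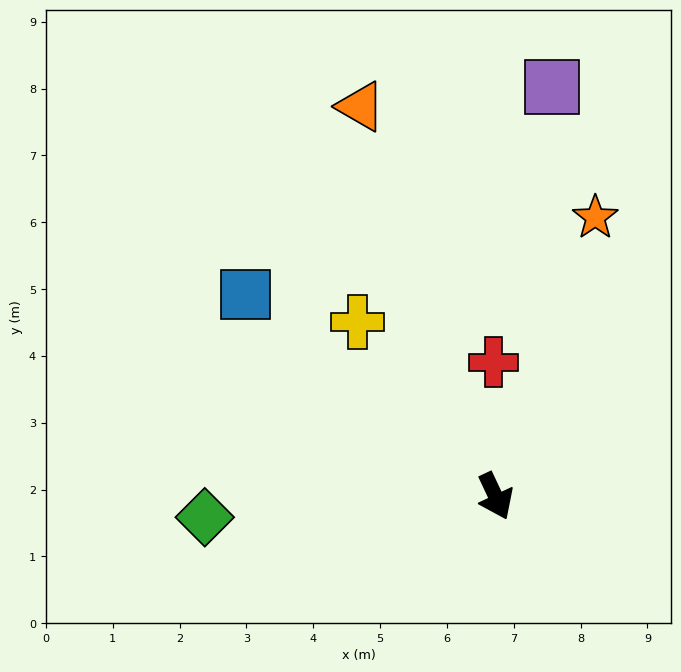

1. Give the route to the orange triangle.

turn left 174°, forward 6.2 m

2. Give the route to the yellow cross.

turn right 167°, forward 3.3 m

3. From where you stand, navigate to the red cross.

turn left 156°, forward 2.0 m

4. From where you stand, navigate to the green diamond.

turn right 111°, forward 4.4 m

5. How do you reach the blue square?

turn right 154°, forward 4.8 m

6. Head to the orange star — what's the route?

turn left 135°, forward 4.4 m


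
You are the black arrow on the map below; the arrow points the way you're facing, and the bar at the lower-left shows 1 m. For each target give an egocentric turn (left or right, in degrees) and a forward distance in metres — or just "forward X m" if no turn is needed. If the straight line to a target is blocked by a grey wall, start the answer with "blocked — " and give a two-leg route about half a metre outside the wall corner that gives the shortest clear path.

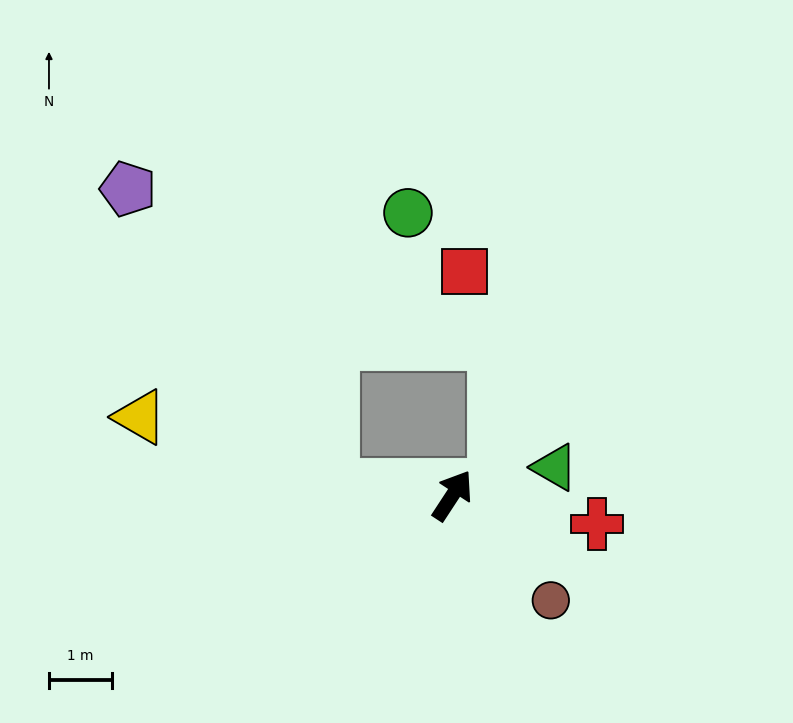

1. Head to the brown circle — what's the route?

turn right 104°, forward 2.3 m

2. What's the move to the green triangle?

turn right 41°, forward 1.7 m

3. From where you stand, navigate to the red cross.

turn right 68°, forward 2.3 m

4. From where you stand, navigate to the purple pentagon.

blocked — turn left 118°, forward 1.9 m, then turn right 50°, forward 5.7 m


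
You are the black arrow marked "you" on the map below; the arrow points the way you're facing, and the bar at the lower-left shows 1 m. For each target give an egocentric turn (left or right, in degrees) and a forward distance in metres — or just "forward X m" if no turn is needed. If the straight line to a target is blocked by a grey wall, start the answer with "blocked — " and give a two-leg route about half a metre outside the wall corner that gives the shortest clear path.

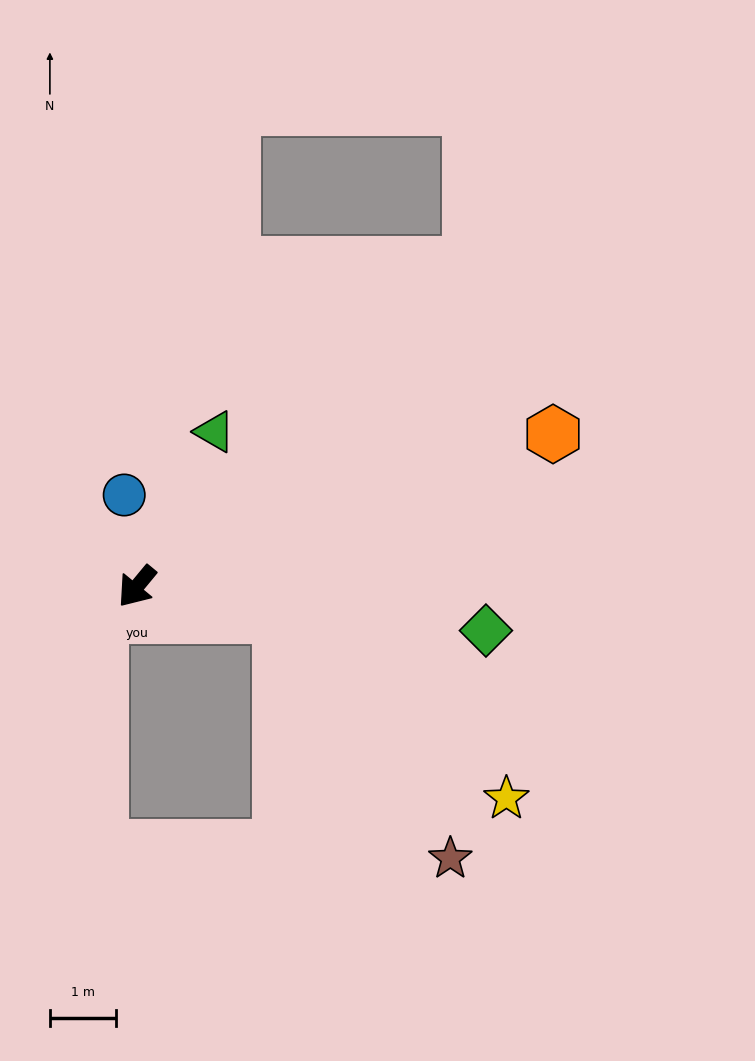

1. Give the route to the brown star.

blocked — turn left 118°, forward 2.2 m, then turn right 44°, forward 4.4 m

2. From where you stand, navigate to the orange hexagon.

turn left 150°, forward 6.7 m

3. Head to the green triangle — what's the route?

turn right 167°, forward 2.6 m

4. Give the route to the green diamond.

turn left 122°, forward 5.3 m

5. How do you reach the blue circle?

turn right 133°, forward 1.4 m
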